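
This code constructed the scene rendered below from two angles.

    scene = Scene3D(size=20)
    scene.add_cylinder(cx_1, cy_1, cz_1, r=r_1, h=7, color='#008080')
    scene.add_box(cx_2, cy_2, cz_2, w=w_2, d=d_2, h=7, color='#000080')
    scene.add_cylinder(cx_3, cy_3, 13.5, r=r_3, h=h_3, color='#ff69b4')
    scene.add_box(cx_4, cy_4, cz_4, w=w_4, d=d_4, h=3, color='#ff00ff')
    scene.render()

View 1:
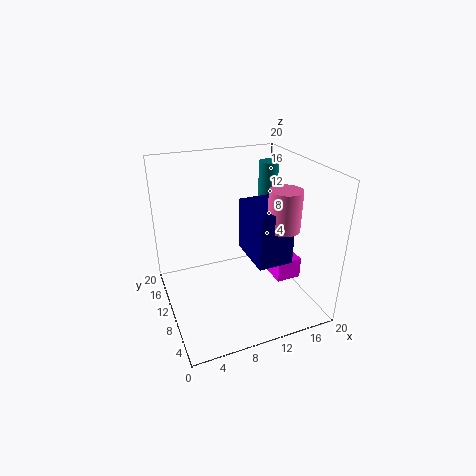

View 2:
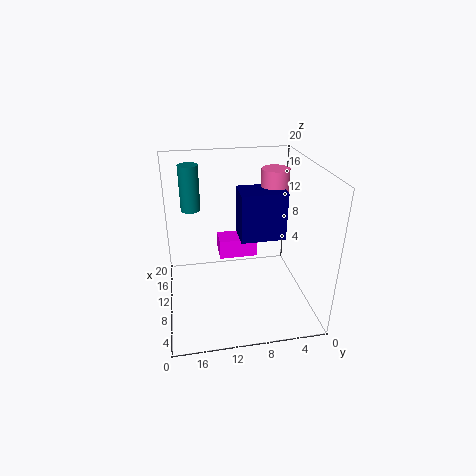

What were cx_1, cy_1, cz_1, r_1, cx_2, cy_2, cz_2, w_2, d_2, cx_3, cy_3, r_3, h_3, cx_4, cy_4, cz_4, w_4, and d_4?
cx_1 = 17.5, cy_1 = 16, cz_1 = 11.5, r_1 = 1.5, cx_2 = 10, cy_2 = 3, cz_2 = 9, w_2 = 4.5, d_2 = 6.5, cx_3 = 13.5, cy_3 = 4, r_3 = 2, h_3 = 5, cx_4 = 14.5, cy_4 = 6, cz_4 = 4, w_4 = 3.5, d_4 = 6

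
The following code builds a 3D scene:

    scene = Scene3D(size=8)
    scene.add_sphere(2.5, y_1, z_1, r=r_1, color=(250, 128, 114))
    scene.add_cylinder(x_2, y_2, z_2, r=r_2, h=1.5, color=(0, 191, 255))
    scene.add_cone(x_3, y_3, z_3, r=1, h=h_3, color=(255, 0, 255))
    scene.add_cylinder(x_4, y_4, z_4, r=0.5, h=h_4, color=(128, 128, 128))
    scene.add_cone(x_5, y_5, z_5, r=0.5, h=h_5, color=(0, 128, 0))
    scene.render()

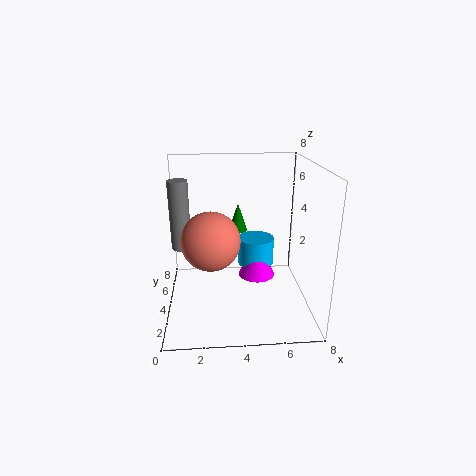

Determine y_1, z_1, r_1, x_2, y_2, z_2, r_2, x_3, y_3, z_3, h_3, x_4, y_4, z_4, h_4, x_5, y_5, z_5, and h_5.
y_1 = 2.5; z_1 = 4.5; r_1 = 1.5; x_2 = 5; y_2 = 4; z_2 = 2.5; r_2 = 1; x_3 = 5; y_3 = 3.5; z_3 = 2; h_3 = 2; x_4 = 1; y_4 = 3; z_4 = 4; h_4 = 3.5; x_5 = 4; y_5 = 4; z_5 = 4.5; h_5 = 1.5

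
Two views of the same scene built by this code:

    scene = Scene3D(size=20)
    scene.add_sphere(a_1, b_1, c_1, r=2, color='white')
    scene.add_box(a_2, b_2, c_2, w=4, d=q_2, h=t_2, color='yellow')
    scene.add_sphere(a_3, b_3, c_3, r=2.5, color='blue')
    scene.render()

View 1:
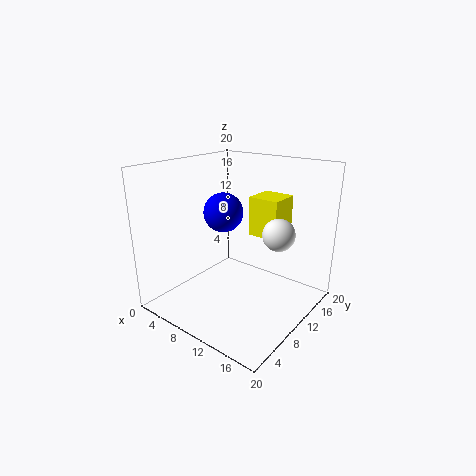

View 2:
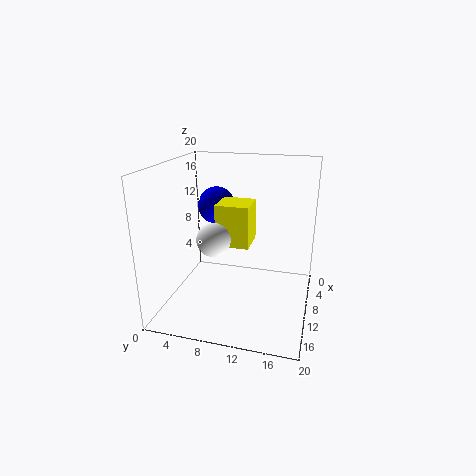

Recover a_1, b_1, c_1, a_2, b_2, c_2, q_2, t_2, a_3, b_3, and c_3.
a_1 = 17; b_1 = 9; c_1 = 12.5; a_2 = 12.5; b_2 = 9; c_2 = 11.5; q_2 = 4; t_2 = 5; a_3 = 10; b_3 = 7; c_3 = 14.5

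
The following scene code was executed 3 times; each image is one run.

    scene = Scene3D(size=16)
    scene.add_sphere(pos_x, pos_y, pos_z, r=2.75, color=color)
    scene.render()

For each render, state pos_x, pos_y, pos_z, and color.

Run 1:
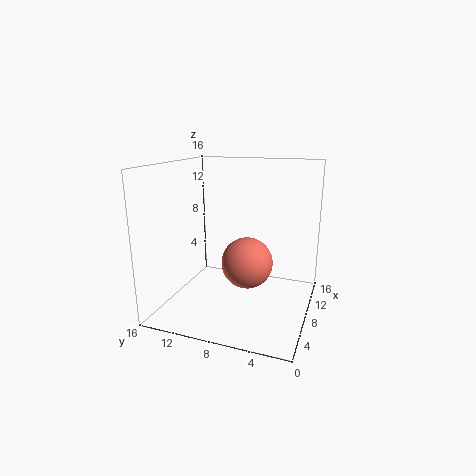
pos_x = 6.75, pos_y = 6.5, pos_z = 5.75, color = 'salmon'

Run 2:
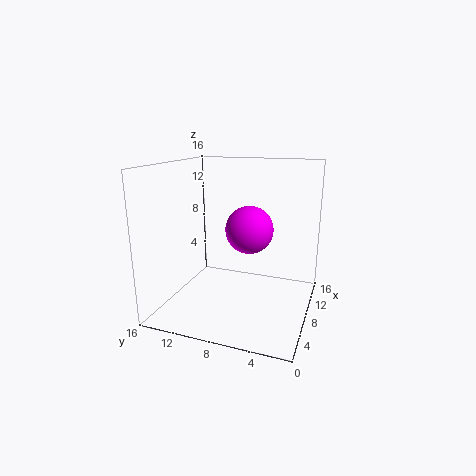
pos_x = 9.75, pos_y = 7.25, pos_z = 8.5, color = 'magenta'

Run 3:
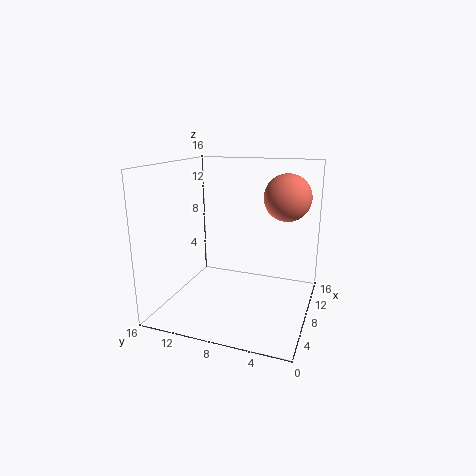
pos_x = 12.25, pos_y = 3.5, pos_z = 12, color = 'salmon'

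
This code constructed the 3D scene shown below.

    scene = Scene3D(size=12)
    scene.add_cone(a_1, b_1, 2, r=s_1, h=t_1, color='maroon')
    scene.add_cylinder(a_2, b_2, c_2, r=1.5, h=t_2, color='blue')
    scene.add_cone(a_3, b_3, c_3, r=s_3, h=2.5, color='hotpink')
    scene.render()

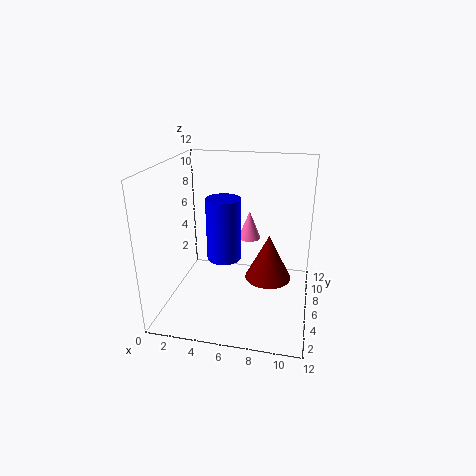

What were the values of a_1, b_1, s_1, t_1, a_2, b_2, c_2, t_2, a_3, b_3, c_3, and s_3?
a_1 = 8.5, b_1 = 7, s_1 = 2, t_1 = 4, a_2 = 4.5, b_2 = 7, c_2 = 3.5, t_2 = 5.5, a_3 = 6.5, b_3 = 8.5, c_3 = 5, s_3 = 1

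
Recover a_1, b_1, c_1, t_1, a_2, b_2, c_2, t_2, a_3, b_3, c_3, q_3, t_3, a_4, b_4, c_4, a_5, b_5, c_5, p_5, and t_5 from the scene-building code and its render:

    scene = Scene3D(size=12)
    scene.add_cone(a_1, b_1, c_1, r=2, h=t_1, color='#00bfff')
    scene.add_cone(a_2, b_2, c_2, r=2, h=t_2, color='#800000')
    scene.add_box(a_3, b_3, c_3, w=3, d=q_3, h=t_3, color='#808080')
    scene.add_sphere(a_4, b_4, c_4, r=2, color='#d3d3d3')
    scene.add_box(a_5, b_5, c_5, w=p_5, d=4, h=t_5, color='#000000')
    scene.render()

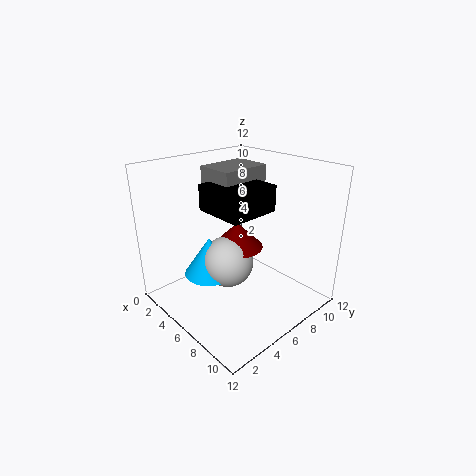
a_1 = 6, b_1 = 3, c_1 = 4, t_1 = 3, a_2 = 7, b_2 = 5, c_2 = 6, t_2 = 2, a_3 = 4, b_3 = 4, c_3 = 9, q_3 = 4, t_3 = 3, a_4 = 7, b_4 = 4, c_4 = 5, a_5 = 5, b_5 = 3, c_5 = 9, p_5 = 4, t_5 = 2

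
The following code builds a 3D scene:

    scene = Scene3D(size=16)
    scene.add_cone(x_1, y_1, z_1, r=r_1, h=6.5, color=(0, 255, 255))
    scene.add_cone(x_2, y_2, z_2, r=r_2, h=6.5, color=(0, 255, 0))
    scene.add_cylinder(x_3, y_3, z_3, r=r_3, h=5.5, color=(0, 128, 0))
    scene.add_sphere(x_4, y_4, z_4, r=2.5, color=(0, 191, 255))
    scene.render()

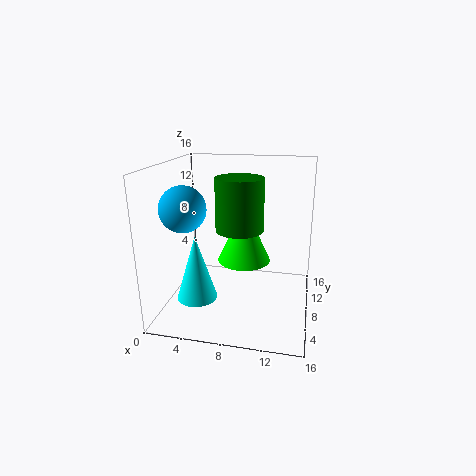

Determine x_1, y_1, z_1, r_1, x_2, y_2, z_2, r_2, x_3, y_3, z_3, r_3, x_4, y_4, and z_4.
x_1 = 5
y_1 = 2.5
z_1 = 3.5
r_1 = 2
x_2 = 8.5
y_2 = 9
z_2 = 5
r_2 = 3
x_3 = 8.5
y_3 = 6.5
z_3 = 9.5
r_3 = 2.5
x_4 = 2.5
y_4 = 6
z_4 = 11.5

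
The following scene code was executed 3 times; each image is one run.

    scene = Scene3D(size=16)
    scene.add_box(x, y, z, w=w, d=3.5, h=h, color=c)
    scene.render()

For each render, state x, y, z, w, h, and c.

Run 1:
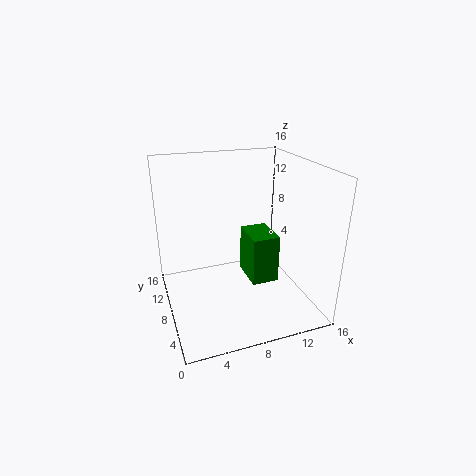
x = 7, y = 1, z = 6.5, w = 2.5, h = 4.5, c = 'green'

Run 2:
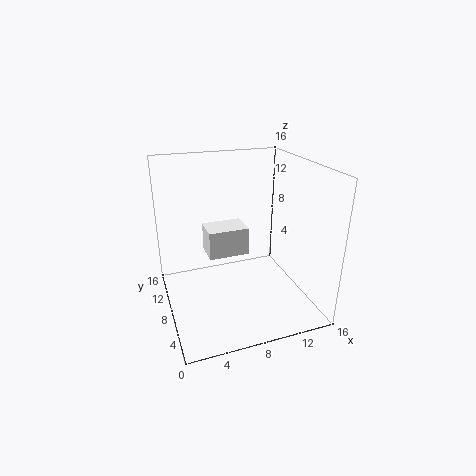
x = 5.5, y = 11, z = 4, w = 5, h = 3.5, c = 'white'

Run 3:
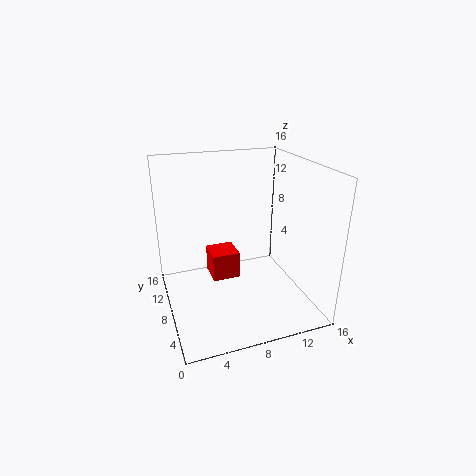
x = 6, y = 11.5, z = 0.5, w = 3.5, h = 3.5, c = 'red'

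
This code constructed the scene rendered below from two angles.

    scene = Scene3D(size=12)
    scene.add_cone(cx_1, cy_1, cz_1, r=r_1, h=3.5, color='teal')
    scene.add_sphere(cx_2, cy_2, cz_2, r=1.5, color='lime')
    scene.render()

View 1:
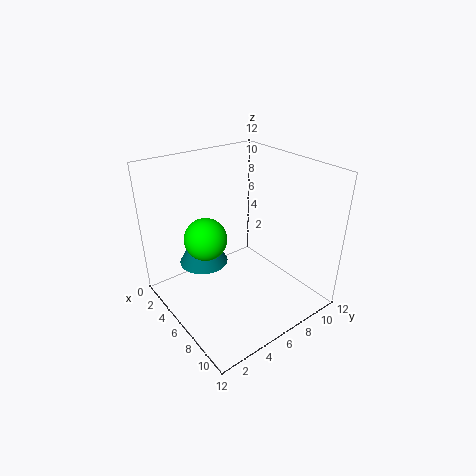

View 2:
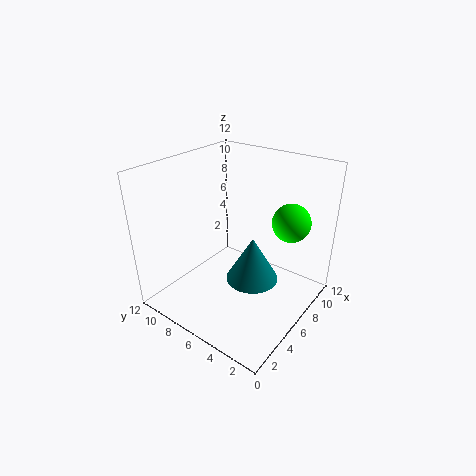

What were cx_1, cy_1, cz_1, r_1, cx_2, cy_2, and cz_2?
cx_1 = 4.5
cy_1 = 3.5
cz_1 = 4
r_1 = 2
cx_2 = 7.5
cy_2 = 2
cz_2 = 8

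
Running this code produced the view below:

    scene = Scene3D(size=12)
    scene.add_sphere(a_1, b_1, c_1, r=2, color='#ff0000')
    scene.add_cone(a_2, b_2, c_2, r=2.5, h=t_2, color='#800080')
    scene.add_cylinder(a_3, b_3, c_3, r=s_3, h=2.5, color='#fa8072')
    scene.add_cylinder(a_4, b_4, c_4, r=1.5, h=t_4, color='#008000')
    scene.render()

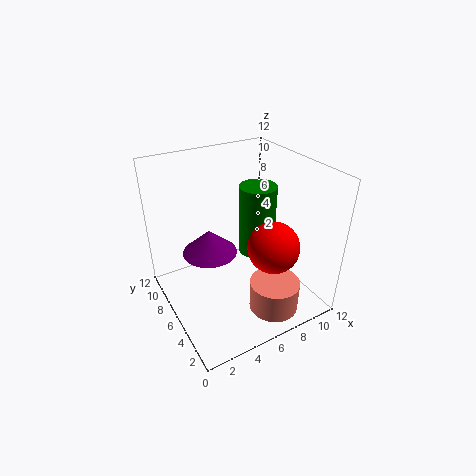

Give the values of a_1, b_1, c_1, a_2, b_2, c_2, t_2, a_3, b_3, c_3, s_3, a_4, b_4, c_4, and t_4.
a_1 = 7.25; b_1 = 2.75; c_1 = 6.5; a_2 = 4.75; b_2 = 9; c_2 = 3.25; t_2 = 2.25; a_3 = 7.25; b_3 = 2.25; c_3 = 1; s_3 = 2; a_4 = 7.5; b_4 = 5.5; c_4 = 4.75; t_4 = 5.75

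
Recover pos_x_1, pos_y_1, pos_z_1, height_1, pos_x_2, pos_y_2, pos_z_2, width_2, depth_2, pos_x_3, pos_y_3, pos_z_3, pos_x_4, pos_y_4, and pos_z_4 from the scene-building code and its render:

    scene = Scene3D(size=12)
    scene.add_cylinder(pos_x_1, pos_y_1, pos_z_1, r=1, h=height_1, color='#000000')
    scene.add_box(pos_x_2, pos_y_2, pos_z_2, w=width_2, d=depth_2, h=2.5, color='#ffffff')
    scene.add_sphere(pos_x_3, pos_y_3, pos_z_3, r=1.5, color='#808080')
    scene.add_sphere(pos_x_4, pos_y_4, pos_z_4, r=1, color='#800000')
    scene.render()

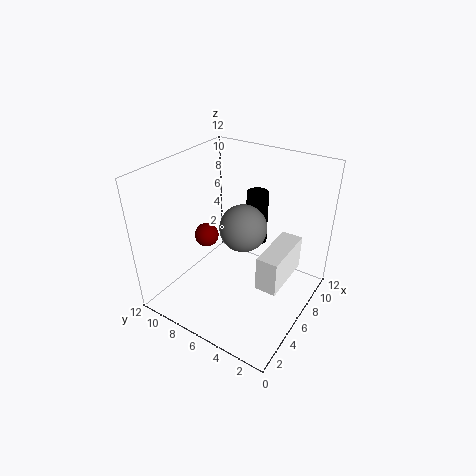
pos_x_1 = 10
pos_y_1 = 6.5
pos_z_1 = 3.5
height_1 = 5
pos_x_2 = 2
pos_y_2 = 0.5
pos_z_2 = 5.5
width_2 = 4
depth_2 = 1.5
pos_x_3 = 2
pos_y_3 = 3
pos_z_3 = 10
pos_x_4 = 5
pos_y_4 = 8.5
pos_z_4 = 6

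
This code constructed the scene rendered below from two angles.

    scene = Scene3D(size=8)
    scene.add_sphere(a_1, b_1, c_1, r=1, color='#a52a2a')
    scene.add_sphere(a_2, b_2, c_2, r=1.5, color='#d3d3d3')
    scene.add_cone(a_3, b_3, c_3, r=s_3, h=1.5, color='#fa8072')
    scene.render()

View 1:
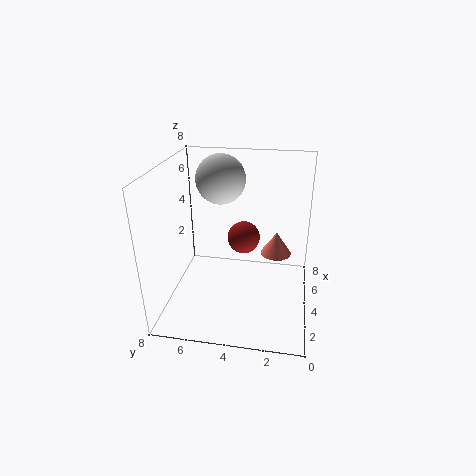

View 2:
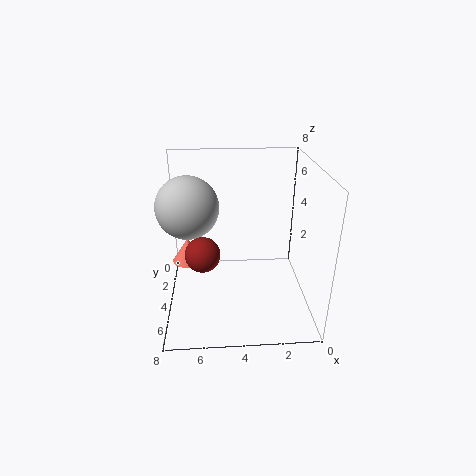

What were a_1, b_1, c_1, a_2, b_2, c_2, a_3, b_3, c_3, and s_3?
a_1 = 6
b_1 = 4
c_1 = 3
a_2 = 6.5
b_2 = 5.5
c_2 = 6.5
a_3 = 7
b_3 = 2
c_3 = 1.5
s_3 = 1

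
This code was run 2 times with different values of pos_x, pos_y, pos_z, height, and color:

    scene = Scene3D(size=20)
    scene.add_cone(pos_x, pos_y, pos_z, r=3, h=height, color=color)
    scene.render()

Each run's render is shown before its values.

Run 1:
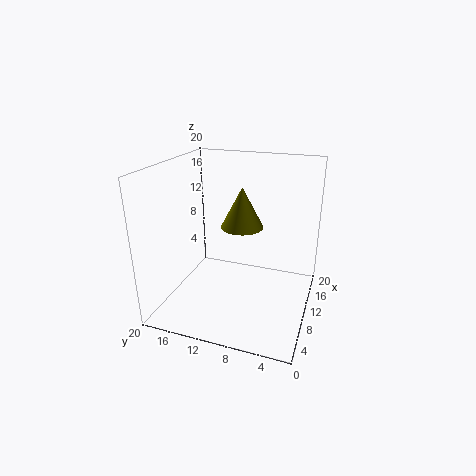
pos_x = 11.75
pos_y = 10
pos_z = 11
height = 5.75
color = 'olive'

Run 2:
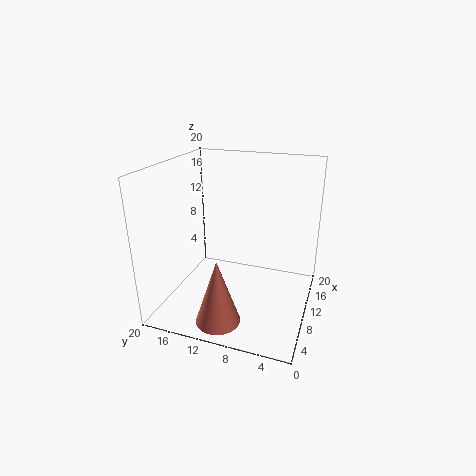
pos_x = 4
pos_y = 10.75
pos_z = 0.25
height = 9
color = 'salmon'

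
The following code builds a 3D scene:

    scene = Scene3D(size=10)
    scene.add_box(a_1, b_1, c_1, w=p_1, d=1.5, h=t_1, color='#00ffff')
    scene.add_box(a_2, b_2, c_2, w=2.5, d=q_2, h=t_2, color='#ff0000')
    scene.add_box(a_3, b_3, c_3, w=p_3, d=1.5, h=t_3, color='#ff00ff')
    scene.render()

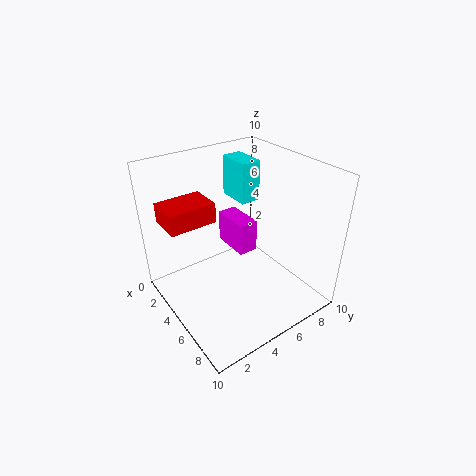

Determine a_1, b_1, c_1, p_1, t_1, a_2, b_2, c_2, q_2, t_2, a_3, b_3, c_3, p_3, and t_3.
a_1 = 1; b_1 = 6.5; c_1 = 6.5; p_1 = 2.5; t_1 = 3; a_2 = 0.5; b_2 = 1; c_2 = 5.5; q_2 = 3.5; t_2 = 1.5; a_3 = 1; b_3 = 6; c_3 = 2.5; p_3 = 3; t_3 = 2.5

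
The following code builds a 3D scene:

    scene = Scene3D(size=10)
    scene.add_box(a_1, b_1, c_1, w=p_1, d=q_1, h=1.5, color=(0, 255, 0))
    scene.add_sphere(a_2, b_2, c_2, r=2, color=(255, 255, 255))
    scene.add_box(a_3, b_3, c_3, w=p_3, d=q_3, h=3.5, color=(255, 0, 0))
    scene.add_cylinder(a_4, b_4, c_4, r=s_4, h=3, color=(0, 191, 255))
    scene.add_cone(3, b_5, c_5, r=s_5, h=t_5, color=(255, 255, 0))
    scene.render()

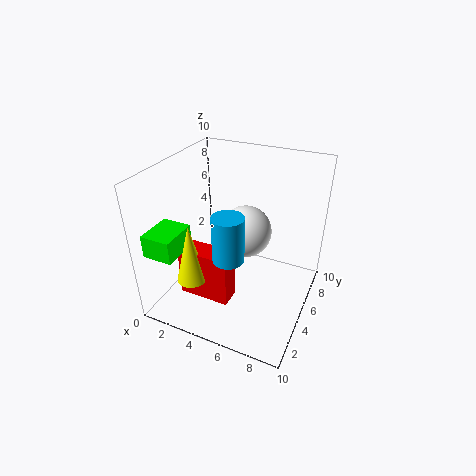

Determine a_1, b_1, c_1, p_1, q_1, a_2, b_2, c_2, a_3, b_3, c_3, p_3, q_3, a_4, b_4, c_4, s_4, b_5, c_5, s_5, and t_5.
a_1 = 0.5
b_1 = 0.5
c_1 = 5
p_1 = 2
q_1 = 2.5
a_2 = 4.5
b_2 = 7.5
c_2 = 4
a_3 = 2
b_3 = 2
c_3 = 1.5
p_3 = 3.5
q_3 = 1.5
a_4 = 5.5
b_4 = 2.5
c_4 = 5
s_4 = 1
b_5 = 2
c_5 = 3
s_5 = 1
t_5 = 4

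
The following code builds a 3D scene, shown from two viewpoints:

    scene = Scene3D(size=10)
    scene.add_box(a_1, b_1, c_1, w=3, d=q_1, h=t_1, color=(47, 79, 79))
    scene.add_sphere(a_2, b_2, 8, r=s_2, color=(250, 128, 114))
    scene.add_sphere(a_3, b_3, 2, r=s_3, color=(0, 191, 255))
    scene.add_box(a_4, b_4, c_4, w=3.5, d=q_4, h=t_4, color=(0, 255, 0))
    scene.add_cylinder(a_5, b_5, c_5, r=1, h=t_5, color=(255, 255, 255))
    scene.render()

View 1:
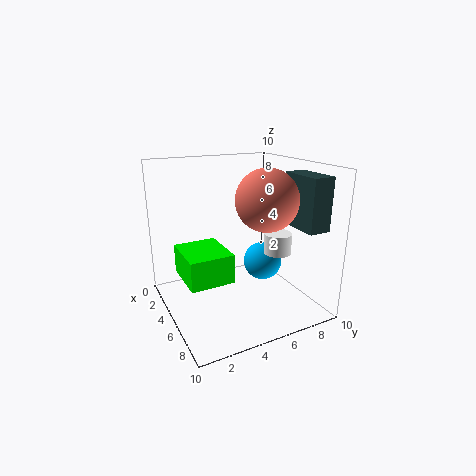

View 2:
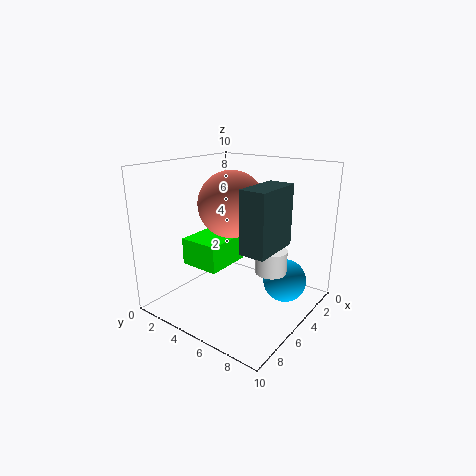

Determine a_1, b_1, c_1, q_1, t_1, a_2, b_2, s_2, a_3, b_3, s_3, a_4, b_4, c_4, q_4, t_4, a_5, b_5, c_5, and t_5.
a_1 = 6
b_1 = 8
c_1 = 6
q_1 = 1.5
t_1 = 3.5
a_2 = 7
b_2 = 6
s_2 = 2
a_3 = 3.5
b_3 = 8
s_3 = 1.5
a_4 = 3
b_4 = 1
c_4 = 2.5
q_4 = 3
t_4 = 2
a_5 = 5.5
b_5 = 8
c_5 = 3.5
t_5 = 1.5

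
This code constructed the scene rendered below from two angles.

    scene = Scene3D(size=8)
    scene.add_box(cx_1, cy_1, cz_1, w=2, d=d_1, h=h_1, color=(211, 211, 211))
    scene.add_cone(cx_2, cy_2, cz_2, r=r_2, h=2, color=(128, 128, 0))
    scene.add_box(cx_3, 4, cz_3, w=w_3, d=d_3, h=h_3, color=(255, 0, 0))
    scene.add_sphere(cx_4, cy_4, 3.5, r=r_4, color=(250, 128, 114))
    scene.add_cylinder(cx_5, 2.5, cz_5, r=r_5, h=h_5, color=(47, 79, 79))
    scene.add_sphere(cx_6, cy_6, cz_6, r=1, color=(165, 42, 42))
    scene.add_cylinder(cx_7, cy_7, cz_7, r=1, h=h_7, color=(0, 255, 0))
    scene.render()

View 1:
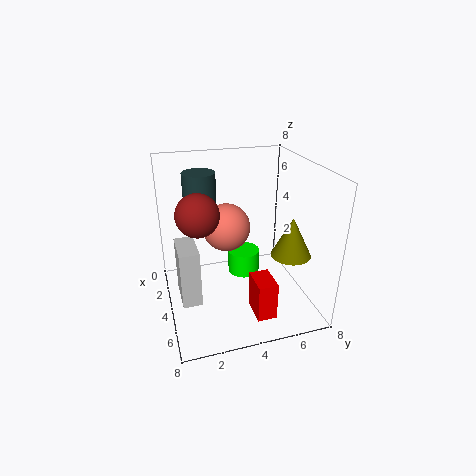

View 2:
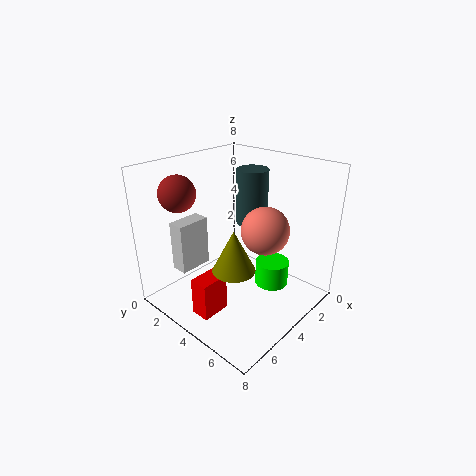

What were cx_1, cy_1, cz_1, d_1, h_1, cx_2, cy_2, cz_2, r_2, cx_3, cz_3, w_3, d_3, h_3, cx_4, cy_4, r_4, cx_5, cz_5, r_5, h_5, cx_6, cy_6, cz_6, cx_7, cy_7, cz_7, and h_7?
cx_1 = 4, cy_1 = 0.5, cz_1 = 1.5, d_1 = 1, h_1 = 3, cx_2 = 6.5, cy_2 = 6, cz_2 = 4, r_2 = 1, cx_3 = 6, cz_3 = 1, w_3 = 1.5, d_3 = 1, h_3 = 2, cx_4 = 1.5, cy_4 = 4, r_4 = 1.5, cx_5 = 1, cz_5 = 3.5, r_5 = 1, h_5 = 3.5, cx_6 = 6, cy_6 = 1.5, cz_6 = 6.5, cx_7 = 2, cy_7 = 5, cz_7 = 0.5, h_7 = 1.5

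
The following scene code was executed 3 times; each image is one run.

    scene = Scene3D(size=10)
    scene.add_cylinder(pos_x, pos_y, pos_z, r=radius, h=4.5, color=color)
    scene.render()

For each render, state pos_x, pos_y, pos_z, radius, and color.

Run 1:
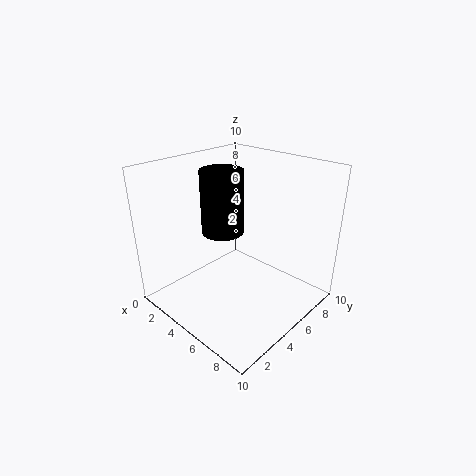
pos_x = 3.5; pos_y = 5; pos_z = 5; radius = 1.5; color = 'black'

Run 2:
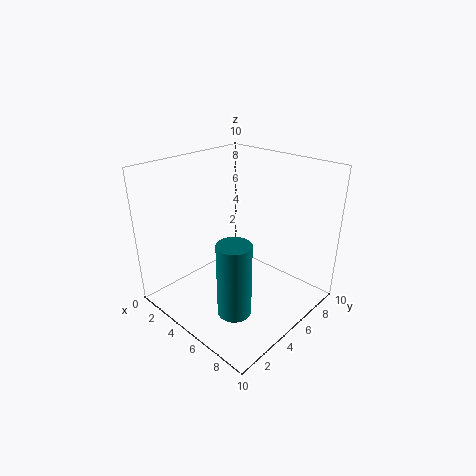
pos_x = 8; pos_y = 1.5; pos_z = 2.5; radius = 1; color = 'teal'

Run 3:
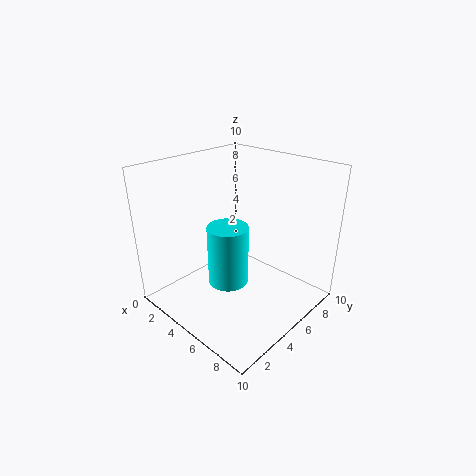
pos_x = 4; pos_y = 5; pos_z = 1; radius = 1.5; color = 'cyan'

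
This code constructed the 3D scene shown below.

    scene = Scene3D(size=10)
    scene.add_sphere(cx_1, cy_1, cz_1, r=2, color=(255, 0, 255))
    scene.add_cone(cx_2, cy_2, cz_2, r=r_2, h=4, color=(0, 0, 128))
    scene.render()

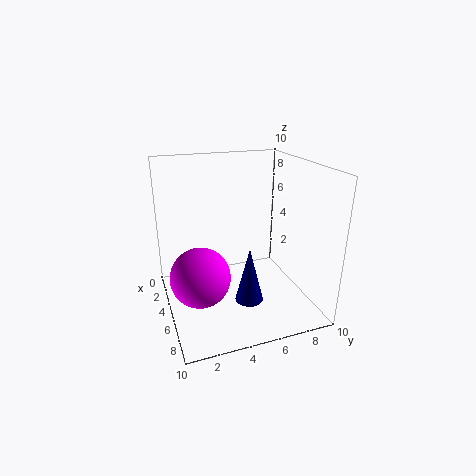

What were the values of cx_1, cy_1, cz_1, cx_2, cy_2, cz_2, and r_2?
cx_1 = 6, cy_1 = 2, cz_1 = 3, cx_2 = 6, cy_2 = 5.5, cz_2 = 0.5, r_2 = 1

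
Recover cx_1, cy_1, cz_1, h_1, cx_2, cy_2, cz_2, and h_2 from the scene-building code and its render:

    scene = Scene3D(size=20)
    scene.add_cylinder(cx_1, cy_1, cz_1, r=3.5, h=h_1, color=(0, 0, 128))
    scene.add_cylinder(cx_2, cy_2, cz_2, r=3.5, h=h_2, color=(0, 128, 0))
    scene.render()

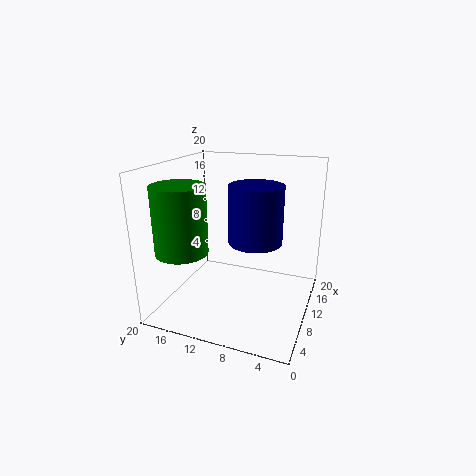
cx_1 = 8.5, cy_1 = 7, cz_1 = 10.5, h_1 = 7.5, cx_2 = 5, cy_2 = 16, cz_2 = 9, h_2 = 9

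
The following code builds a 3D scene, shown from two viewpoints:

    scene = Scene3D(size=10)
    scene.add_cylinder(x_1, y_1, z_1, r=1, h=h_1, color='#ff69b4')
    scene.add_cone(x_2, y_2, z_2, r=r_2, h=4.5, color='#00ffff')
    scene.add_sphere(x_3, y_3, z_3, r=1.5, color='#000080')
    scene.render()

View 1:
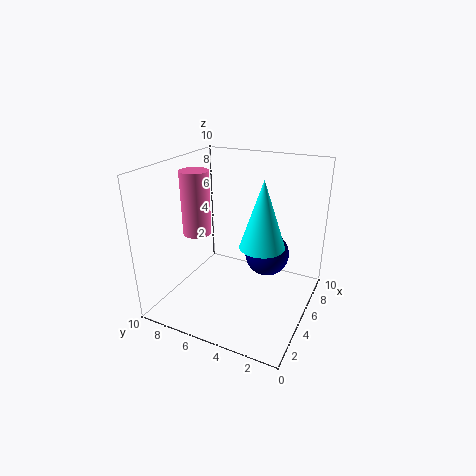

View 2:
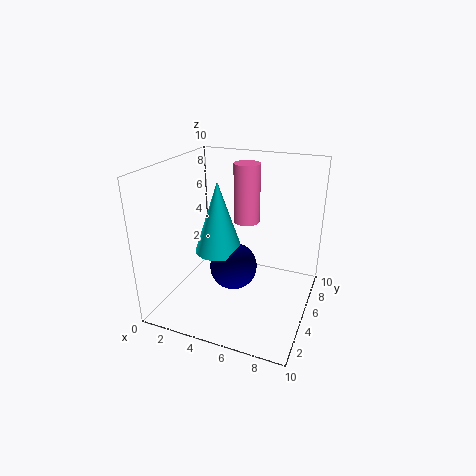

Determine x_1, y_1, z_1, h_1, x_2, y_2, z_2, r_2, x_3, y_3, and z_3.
x_1 = 4.5; y_1 = 8; z_1 = 5; h_1 = 4.5; x_2 = 4.5; y_2 = 3; z_2 = 5; r_2 = 1.5; x_3 = 5.5; y_3 = 3; z_3 = 4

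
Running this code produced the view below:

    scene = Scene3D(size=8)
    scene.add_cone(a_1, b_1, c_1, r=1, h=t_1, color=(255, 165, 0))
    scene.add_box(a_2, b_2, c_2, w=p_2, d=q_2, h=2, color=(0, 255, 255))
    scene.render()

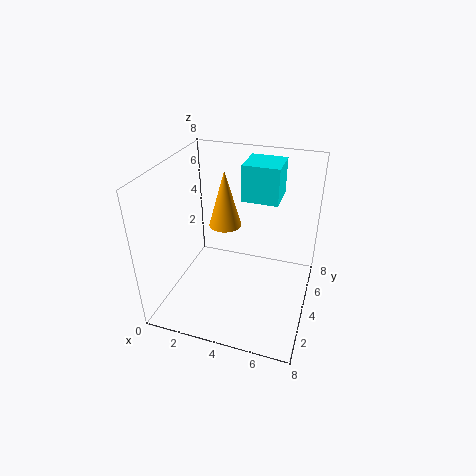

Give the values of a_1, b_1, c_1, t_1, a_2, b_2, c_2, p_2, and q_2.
a_1 = 2.5, b_1 = 6, c_1 = 3.5, t_1 = 3.5, a_2 = 4, b_2 = 4.5, c_2 = 6, p_2 = 2, q_2 = 2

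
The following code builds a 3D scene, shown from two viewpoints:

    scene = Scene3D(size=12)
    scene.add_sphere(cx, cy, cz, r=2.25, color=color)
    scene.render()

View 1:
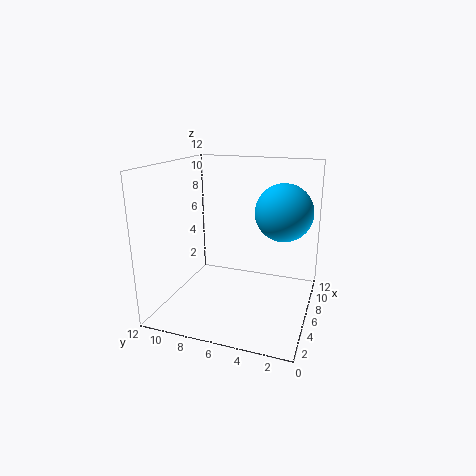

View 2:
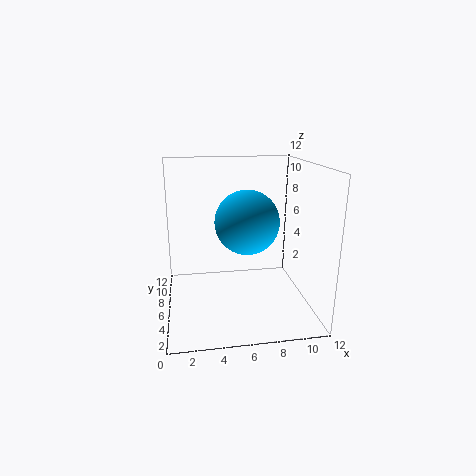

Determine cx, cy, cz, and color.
cx = 6, cy = 2.25, cz = 8.5, color = 'deepskyblue'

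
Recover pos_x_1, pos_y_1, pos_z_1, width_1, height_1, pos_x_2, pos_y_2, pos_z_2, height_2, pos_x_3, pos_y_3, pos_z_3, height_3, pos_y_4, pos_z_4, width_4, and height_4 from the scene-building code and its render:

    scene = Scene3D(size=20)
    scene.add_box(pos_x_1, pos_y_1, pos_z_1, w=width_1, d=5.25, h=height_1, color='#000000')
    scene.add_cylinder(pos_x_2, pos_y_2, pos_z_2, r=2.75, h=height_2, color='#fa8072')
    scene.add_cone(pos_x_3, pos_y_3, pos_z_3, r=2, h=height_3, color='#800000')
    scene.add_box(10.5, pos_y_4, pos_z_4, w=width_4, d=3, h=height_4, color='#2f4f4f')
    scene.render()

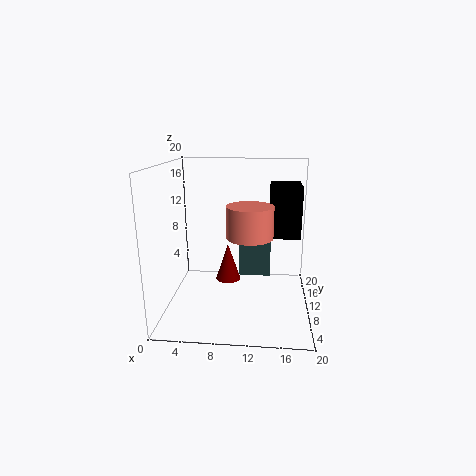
pos_x_1 = 14.25; pos_y_1 = 9.25; pos_z_1 = 10.25; width_1 = 4.25; height_1 = 7; pos_x_2 = 12; pos_y_2 = 3.75; pos_z_2 = 12.25; height_2 = 3.75; pos_x_3 = 7.75; pos_y_3 = 16.25; pos_z_3 = 0.75; height_3 = 6; pos_y_4 = 6.25; pos_z_4 = 6.25; width_4 = 4; height_4 = 7.75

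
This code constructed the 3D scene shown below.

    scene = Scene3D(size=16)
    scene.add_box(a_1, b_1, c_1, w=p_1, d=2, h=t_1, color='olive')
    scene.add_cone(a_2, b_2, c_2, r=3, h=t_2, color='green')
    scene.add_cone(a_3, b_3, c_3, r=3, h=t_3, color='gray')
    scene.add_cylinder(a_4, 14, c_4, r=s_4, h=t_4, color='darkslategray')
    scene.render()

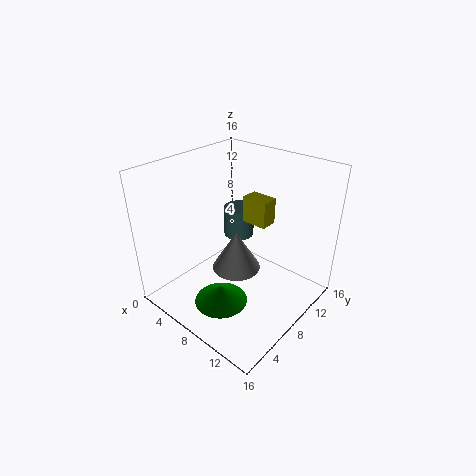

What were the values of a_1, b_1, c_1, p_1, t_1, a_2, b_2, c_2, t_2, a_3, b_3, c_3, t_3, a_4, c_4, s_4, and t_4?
a_1 = 7
b_1 = 10
c_1 = 9
p_1 = 3
t_1 = 3
a_2 = 8
b_2 = 5
c_2 = 1
t_2 = 2
a_3 = 6
b_3 = 10
c_3 = 2
t_3 = 5
a_4 = 3
c_4 = 4
s_4 = 2
t_4 = 4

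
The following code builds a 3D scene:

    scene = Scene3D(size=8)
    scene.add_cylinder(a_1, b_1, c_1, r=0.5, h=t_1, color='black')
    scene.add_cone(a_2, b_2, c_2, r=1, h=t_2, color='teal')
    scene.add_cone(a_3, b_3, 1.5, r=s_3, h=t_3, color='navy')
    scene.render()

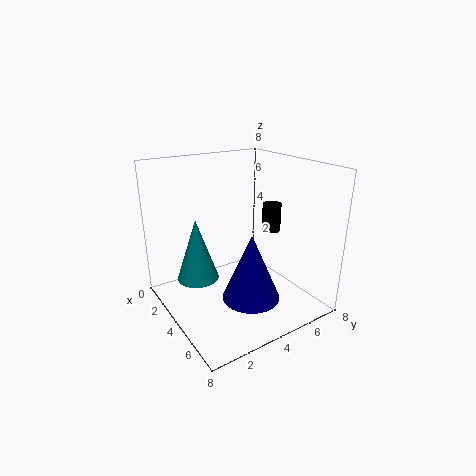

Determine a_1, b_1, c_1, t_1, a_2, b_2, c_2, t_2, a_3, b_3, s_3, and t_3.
a_1 = 5, b_1 = 5.5, c_1 = 4.5, t_1 = 1.5, a_2 = 5, b_2 = 1, c_2 = 3, t_2 = 3, a_3 = 6, b_3 = 3.5, s_3 = 1.5, t_3 = 3.5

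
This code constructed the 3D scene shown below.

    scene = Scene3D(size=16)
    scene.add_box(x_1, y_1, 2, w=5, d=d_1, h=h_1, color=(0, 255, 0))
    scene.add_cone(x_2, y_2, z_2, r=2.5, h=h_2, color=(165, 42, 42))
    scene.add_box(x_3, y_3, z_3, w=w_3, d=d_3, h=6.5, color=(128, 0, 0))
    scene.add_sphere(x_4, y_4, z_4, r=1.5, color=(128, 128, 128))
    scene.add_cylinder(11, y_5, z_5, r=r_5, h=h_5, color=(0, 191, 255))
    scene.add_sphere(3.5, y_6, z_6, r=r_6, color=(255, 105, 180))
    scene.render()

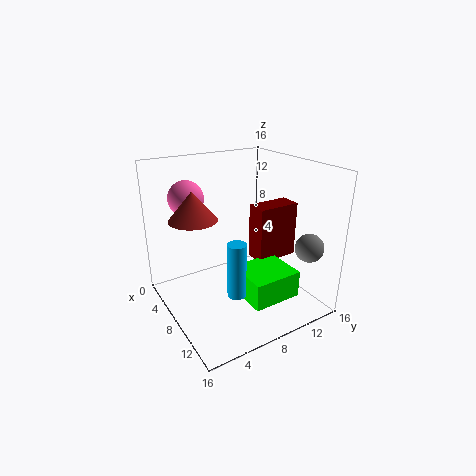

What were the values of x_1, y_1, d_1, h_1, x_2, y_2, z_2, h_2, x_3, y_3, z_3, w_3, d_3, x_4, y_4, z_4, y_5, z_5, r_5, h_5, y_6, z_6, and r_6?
x_1 = 8.5
y_1 = 7
d_1 = 5.5
h_1 = 3
x_2 = 7.5
y_2 = 3
z_2 = 11
h_2 = 3
x_3 = 6.5
y_3 = 10.5
z_3 = 4.5
w_3 = 2.5
d_3 = 5
x_4 = 14
y_4 = 13
z_4 = 8
y_5 = 6
z_5 = 3
r_5 = 1
h_5 = 6
y_6 = 4
z_6 = 12
r_6 = 2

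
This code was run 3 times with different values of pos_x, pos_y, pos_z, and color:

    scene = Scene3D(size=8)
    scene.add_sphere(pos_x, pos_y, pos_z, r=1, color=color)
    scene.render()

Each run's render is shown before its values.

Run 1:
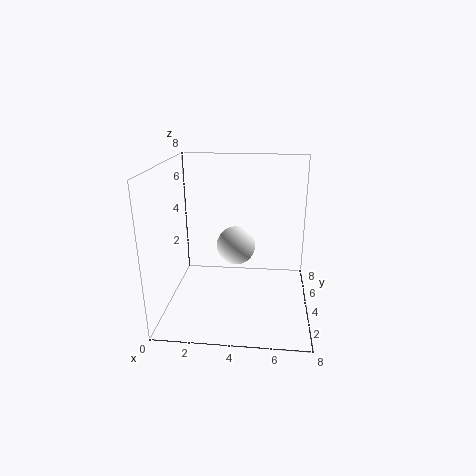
pos_x = 4; pos_y = 3; pos_z = 4; color = 'white'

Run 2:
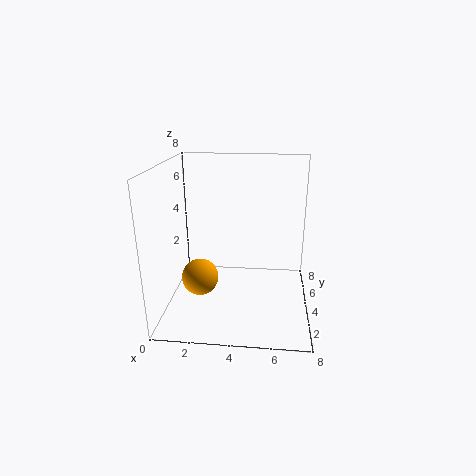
pos_x = 2; pos_y = 3; pos_z = 2; color = 'orange'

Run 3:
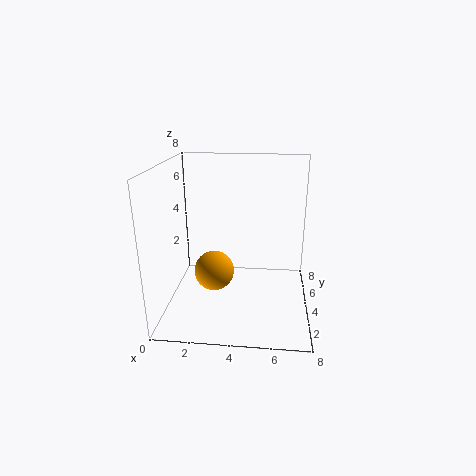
pos_x = 3; pos_y = 2; pos_z = 3; color = 'orange'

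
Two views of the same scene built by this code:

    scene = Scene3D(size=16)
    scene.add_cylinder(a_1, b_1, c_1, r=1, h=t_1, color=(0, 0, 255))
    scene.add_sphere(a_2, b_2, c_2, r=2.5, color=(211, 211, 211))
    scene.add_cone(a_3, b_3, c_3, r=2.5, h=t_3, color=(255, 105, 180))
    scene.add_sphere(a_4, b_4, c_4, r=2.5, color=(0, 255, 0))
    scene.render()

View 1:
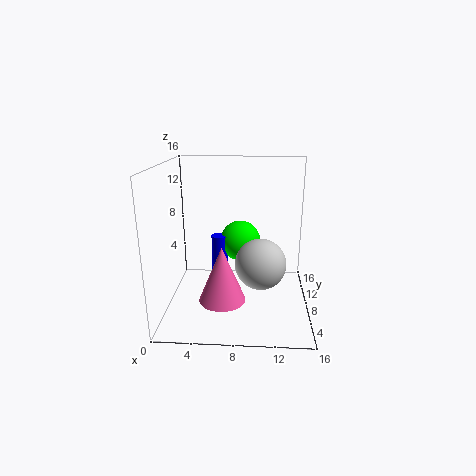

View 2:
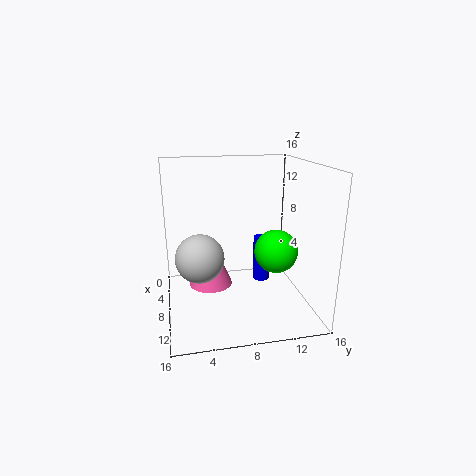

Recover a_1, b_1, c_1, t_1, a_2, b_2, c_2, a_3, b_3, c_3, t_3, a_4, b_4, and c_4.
a_1 = 5.5, b_1 = 11.5, c_1 = 1.5, t_1 = 5.5, a_2 = 10.5, b_2 = 3.5, c_2 = 7, a_3 = 6.5, b_3 = 5, c_3 = 2, t_3 = 6, a_4 = 8, b_4 = 12.5, c_4 = 6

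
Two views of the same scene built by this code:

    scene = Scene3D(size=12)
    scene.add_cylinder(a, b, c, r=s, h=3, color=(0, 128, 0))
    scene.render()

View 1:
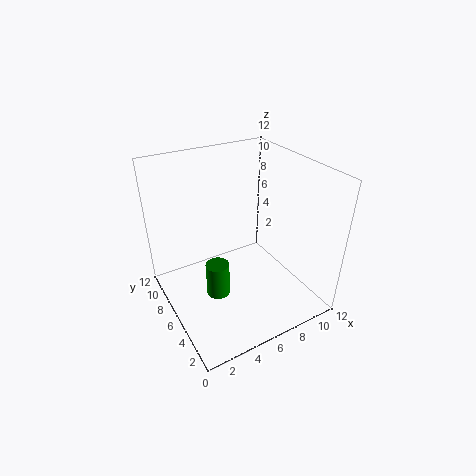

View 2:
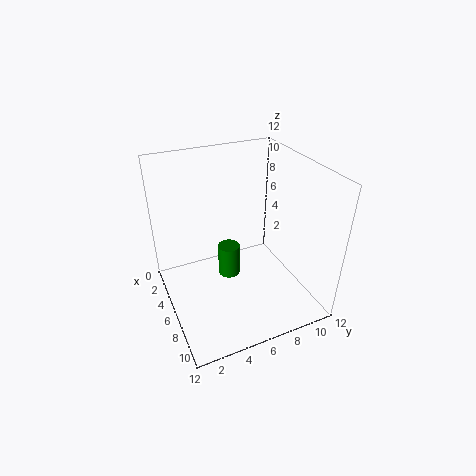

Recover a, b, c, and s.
a = 4, b = 6, c = 1, s = 1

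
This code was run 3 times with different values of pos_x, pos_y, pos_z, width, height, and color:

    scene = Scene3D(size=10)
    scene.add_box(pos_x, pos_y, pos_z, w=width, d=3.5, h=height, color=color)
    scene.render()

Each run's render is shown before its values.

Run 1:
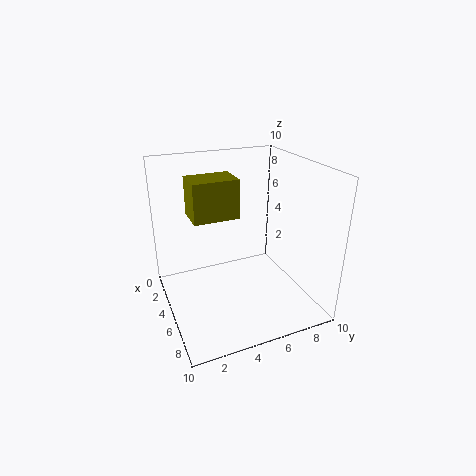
pos_x = 0.5
pos_y = 2.5
pos_z = 5.5
width = 2.5
height = 3
color = 'olive'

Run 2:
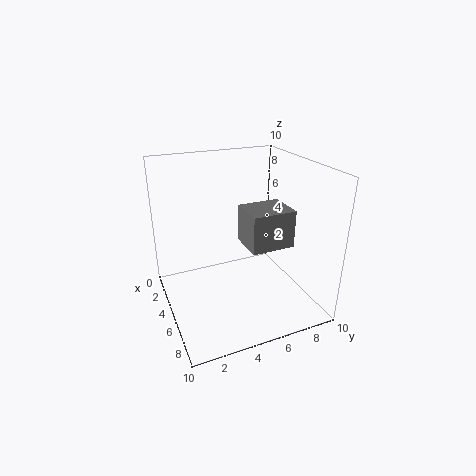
pos_x = 1.5
pos_y = 6.5
pos_z = 3
width = 3
height = 3
color = 'gray'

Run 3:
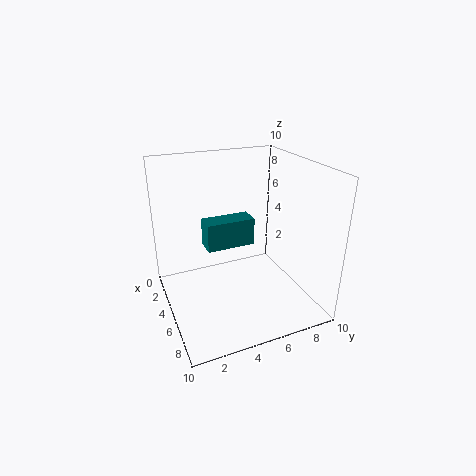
pos_x = 3
pos_y = 3
pos_z = 4
width = 1.5
height = 2
color = 'teal'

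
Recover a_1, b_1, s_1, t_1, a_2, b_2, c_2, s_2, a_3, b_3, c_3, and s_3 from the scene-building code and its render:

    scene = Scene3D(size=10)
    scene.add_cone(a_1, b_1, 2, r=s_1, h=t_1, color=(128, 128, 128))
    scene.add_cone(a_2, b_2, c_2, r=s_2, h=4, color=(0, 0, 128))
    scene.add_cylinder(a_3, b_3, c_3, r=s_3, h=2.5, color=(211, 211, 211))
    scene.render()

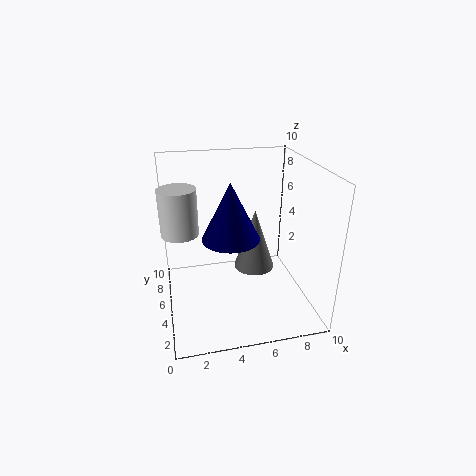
a_1 = 6.5, b_1 = 6, s_1 = 1.5, t_1 = 4.5, a_2 = 4.5, b_2 = 5, c_2 = 5, s_2 = 2, a_3 = 1, b_3 = 1.5, c_3 = 7.5, s_3 = 1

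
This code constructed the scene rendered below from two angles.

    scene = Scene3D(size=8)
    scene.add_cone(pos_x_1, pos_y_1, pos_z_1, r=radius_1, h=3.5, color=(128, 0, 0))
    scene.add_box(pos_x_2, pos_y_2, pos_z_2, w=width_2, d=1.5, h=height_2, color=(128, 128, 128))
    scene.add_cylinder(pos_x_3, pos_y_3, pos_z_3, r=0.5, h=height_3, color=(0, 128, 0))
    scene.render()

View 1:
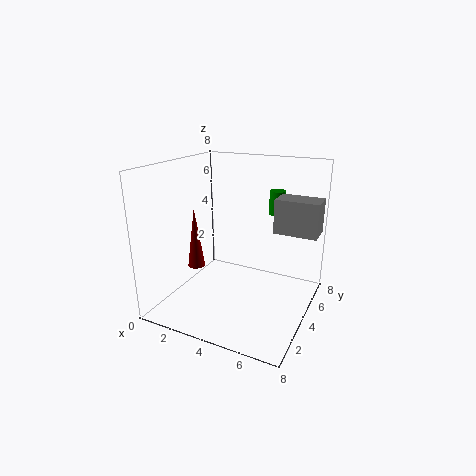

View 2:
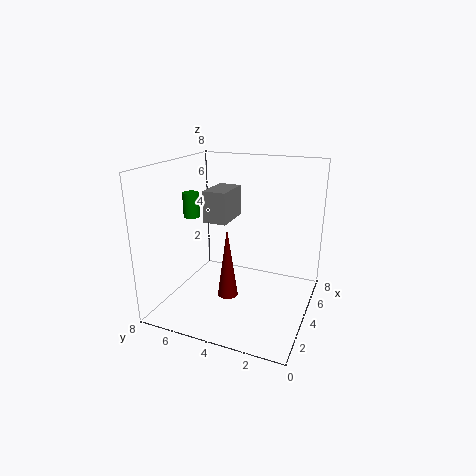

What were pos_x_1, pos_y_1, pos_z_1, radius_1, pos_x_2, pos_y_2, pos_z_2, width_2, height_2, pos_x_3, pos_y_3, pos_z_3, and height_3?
pos_x_1 = 1.5; pos_y_1 = 3.5; pos_z_1 = 2; radius_1 = 0.5; pos_x_2 = 5.5; pos_y_2 = 5.5; pos_z_2 = 4; width_2 = 2.5; height_2 = 2; pos_x_3 = 5; pos_y_3 = 7.5; pos_z_3 = 4.5; height_3 = 1.5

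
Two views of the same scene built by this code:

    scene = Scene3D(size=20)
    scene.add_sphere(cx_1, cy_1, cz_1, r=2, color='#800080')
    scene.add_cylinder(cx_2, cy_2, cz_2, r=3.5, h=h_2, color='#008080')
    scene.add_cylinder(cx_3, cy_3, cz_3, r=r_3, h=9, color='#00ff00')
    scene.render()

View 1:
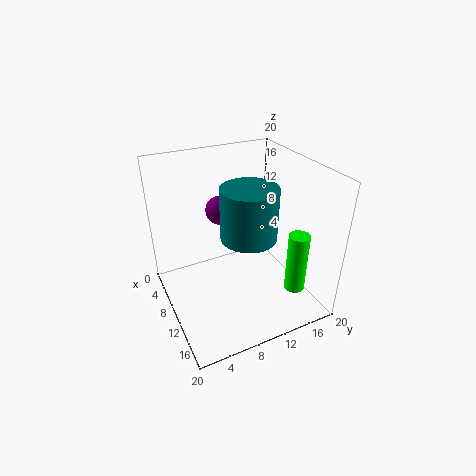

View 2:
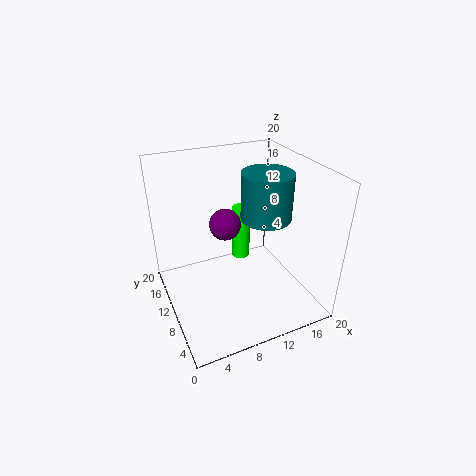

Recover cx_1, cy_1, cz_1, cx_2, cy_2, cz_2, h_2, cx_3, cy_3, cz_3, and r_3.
cx_1 = 7.5, cy_1 = 8.5, cz_1 = 13.5, cx_2 = 14, cy_2 = 9.5, cz_2 = 12.5, h_2 = 6.5, cx_3 = 14, cy_3 = 17.5, cz_3 = 1.5, r_3 = 1.5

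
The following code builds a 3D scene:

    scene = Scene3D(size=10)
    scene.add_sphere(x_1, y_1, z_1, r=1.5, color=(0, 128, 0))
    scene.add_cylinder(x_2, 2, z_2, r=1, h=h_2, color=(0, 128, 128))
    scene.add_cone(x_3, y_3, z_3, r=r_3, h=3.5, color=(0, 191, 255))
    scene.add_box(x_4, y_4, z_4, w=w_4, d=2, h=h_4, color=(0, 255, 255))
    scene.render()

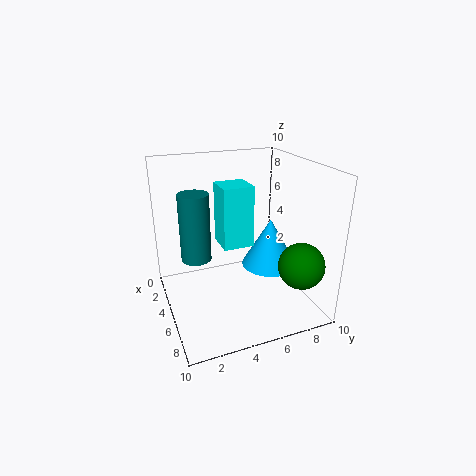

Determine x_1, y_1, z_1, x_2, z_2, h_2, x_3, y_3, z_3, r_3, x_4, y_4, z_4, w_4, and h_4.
x_1 = 8.5, y_1 = 8, z_1 = 4, x_2 = 5, z_2 = 4, h_2 = 4.5, x_3 = 5, y_3 = 7.5, z_3 = 2.5, r_3 = 2, x_4 = 4.5, y_4 = 3.5, z_4 = 5, w_4 = 2, h_4 = 4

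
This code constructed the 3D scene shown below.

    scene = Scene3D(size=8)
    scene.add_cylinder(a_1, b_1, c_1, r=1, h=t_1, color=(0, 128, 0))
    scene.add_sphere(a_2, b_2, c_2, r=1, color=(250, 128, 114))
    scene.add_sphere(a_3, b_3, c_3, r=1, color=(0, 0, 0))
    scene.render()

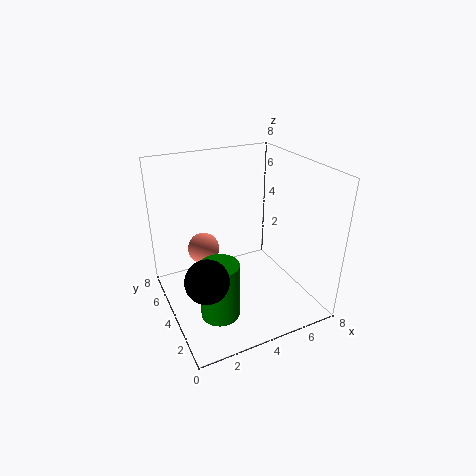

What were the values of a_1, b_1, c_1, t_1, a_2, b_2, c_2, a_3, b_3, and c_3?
a_1 = 2, b_1 = 2, c_1 = 1, t_1 = 3, a_2 = 3, b_2 = 7, c_2 = 2, a_3 = 1, b_3 = 1, c_3 = 4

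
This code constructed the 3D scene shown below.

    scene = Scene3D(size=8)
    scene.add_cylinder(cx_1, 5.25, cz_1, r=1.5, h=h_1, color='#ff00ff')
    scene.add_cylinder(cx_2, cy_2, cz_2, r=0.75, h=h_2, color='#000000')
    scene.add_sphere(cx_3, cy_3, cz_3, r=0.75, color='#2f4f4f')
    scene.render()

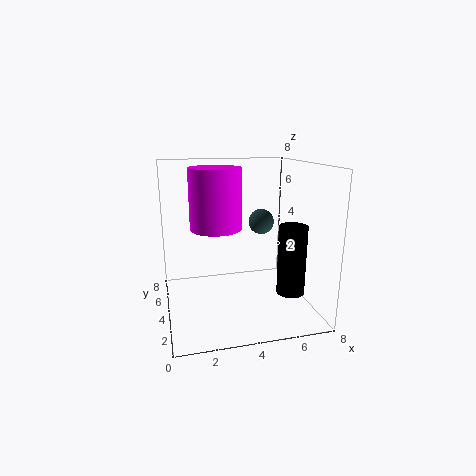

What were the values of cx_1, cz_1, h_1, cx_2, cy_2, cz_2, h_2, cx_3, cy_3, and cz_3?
cx_1 = 3, cz_1 = 4.25, h_1 = 3.5, cx_2 = 6.5, cy_2 = 2.25, cz_2 = 1.25, h_2 = 3.75, cx_3 = 5.75, cy_3 = 5.25, cz_3 = 4.5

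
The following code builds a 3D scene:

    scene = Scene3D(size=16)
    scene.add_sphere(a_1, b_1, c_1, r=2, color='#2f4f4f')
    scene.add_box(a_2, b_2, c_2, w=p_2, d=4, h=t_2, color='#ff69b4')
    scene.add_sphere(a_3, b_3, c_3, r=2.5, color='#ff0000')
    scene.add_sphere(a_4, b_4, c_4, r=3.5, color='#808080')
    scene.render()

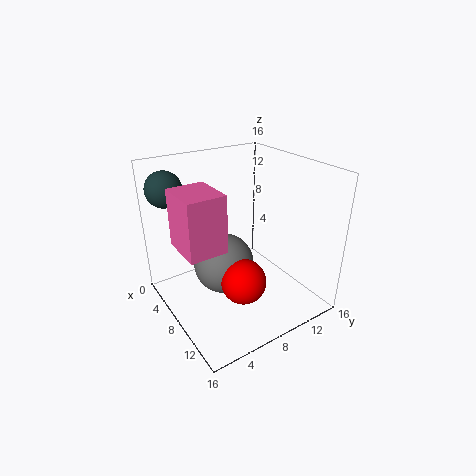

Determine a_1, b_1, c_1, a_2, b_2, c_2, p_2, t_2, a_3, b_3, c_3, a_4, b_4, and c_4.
a_1 = 2.75
b_1 = 2
c_1 = 13.25
a_2 = 6
b_2 = 1
c_2 = 8.5
p_2 = 4.75
t_2 = 6
a_3 = 10.25
b_3 = 7.25
c_3 = 3.75
a_4 = 6.5
b_4 = 7
c_4 = 4.25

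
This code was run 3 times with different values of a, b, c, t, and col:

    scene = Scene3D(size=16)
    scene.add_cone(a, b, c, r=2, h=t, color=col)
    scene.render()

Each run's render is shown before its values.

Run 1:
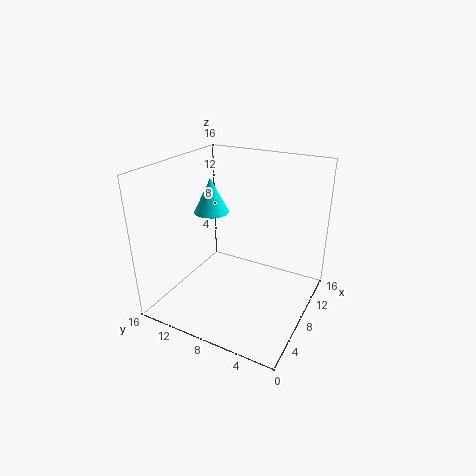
a = 9; b = 12; c = 10; t = 4; col = 'cyan'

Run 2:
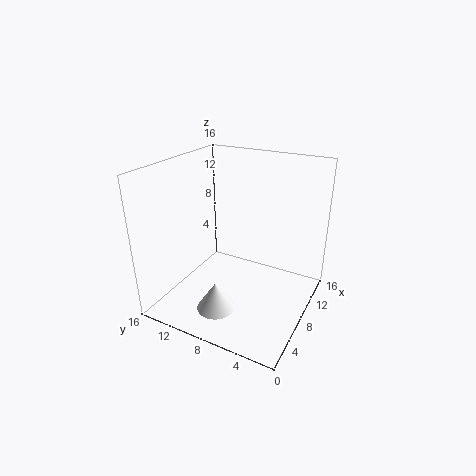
a = 3; b = 8; c = 2; t = 3; col = 'white'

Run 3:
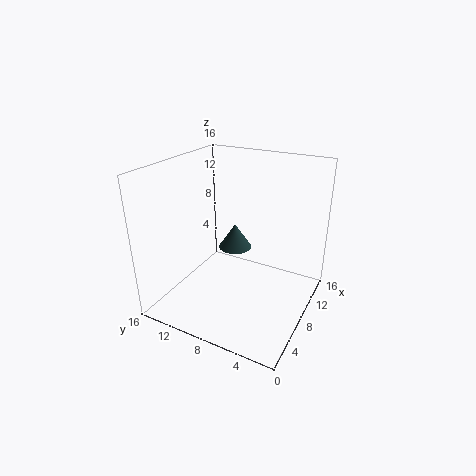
a = 11; b = 10; c = 5; t = 3; col = 'darkslategray'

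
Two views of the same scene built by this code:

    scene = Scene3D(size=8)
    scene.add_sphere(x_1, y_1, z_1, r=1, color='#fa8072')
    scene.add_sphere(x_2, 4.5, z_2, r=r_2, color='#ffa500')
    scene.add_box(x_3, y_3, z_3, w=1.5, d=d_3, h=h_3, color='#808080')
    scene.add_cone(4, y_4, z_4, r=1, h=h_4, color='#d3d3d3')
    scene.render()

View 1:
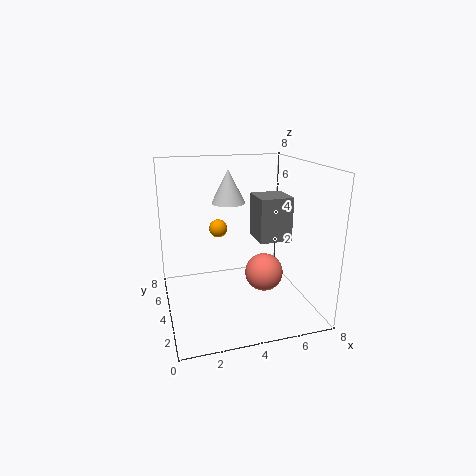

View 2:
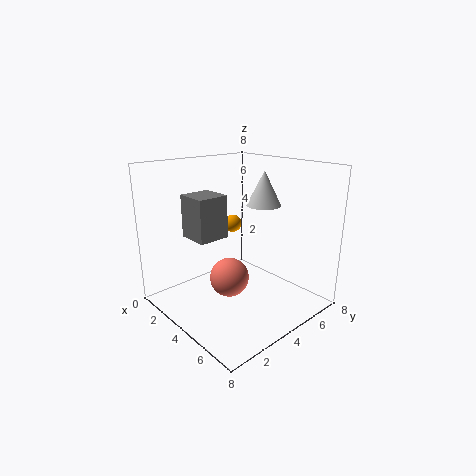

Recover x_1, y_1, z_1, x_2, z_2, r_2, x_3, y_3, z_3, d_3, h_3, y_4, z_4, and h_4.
x_1 = 5; y_1 = 2.5; z_1 = 2.5; x_2 = 3; z_2 = 4.5; r_2 = 0.5; x_3 = 4; y_3 = 0.5; z_3 = 5; d_3 = 1.5; h_3 = 2; y_4 = 6; z_4 = 5.5; h_4 = 2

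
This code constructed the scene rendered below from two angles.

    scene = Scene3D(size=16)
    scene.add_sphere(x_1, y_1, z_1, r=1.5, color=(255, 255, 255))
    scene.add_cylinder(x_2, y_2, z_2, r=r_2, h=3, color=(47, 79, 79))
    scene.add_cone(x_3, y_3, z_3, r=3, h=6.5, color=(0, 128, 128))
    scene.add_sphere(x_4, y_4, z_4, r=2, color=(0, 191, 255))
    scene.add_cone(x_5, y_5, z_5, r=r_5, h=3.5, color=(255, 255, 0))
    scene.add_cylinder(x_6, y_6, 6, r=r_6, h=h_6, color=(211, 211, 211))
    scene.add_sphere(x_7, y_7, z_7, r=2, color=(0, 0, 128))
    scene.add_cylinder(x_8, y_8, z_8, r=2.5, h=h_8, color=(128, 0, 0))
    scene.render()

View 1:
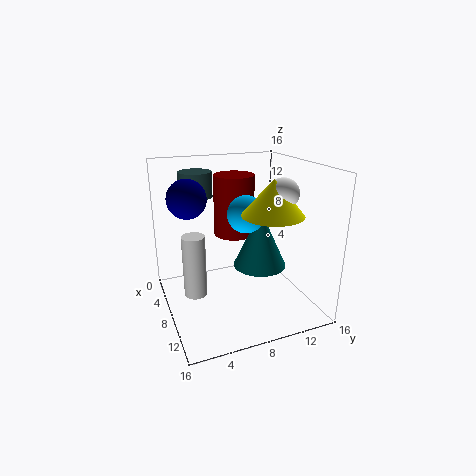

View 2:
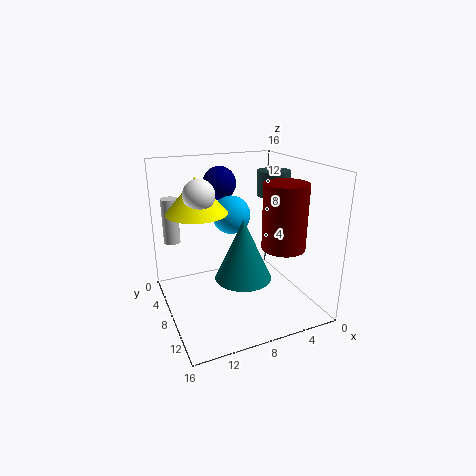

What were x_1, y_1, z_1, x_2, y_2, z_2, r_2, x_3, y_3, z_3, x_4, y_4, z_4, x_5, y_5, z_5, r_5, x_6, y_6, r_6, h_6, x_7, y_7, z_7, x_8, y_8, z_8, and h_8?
x_1 = 13
y_1 = 10.5
z_1 = 14
x_2 = 2
y_2 = 5
z_2 = 11.5
r_2 = 2
x_3 = 8.5
y_3 = 10.5
z_3 = 4.5
x_4 = 9
y_4 = 8.5
z_4 = 11
x_5 = 13
y_5 = 9.5
z_5 = 12
r_5 = 3
x_6 = 14
y_6 = 1.5
r_6 = 1
h_6 = 5.5
x_7 = 8
y_7 = 2.5
z_7 = 13
x_8 = 3
y_8 = 9.5
z_8 = 6.5
h_8 = 7.5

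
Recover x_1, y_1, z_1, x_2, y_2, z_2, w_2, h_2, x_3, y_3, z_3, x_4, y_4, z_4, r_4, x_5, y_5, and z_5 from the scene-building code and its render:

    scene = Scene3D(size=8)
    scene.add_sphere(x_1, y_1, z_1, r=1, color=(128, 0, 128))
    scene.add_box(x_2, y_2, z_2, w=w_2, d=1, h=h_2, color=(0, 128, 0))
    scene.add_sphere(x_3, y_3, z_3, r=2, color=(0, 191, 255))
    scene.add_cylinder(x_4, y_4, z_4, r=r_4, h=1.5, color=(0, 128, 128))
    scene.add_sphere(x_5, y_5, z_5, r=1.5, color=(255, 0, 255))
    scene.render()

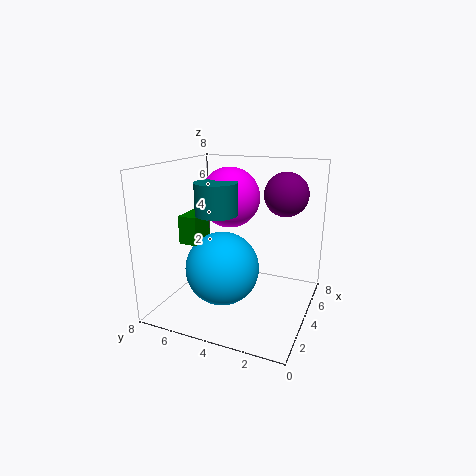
x_1 = 2.5
y_1 = 1
z_1 = 7
x_2 = 2
y_2 = 5.5
z_2 = 4
w_2 = 1.5
h_2 = 1.5
x_3 = 3
y_3 = 4.5
z_3 = 2.5
x_4 = 1.5
y_4 = 4
z_4 = 6
r_4 = 1
x_5 = 3
y_5 = 4
z_5 = 6.5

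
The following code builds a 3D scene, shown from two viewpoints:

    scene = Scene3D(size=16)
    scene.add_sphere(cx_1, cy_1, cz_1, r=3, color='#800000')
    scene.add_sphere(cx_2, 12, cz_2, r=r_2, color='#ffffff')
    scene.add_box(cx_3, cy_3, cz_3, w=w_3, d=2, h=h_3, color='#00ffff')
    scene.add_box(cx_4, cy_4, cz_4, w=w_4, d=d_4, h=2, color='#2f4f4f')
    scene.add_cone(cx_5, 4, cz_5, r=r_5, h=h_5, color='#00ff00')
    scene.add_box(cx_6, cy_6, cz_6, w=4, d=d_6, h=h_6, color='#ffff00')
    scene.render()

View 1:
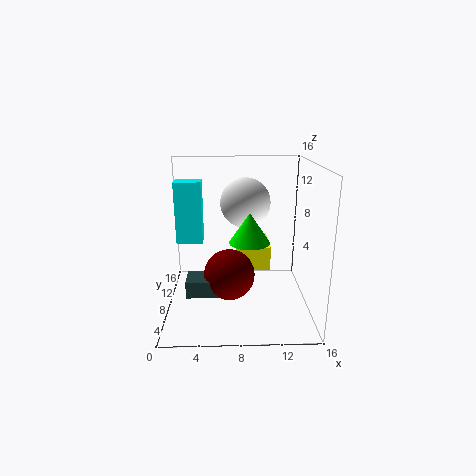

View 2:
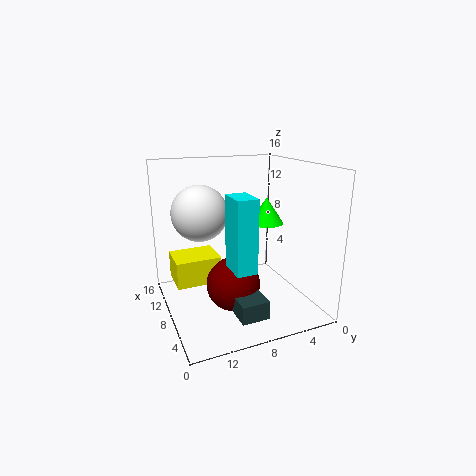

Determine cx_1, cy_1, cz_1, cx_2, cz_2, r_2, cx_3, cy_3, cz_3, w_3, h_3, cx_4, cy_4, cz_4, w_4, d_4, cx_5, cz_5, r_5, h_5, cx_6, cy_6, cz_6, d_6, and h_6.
cx_1 = 7; cy_1 = 9; cz_1 = 3; cx_2 = 9; cz_2 = 11; r_2 = 3; cx_3 = 1; cy_3 = 9; cz_3 = 7; w_3 = 3; h_3 = 7; cx_4 = 2; cy_4 = 7; cz_4 = 1; w_4 = 5; d_4 = 3; cx_5 = 9; cz_5 = 9; r_5 = 2; h_5 = 3; cx_6 = 8; cy_6 = 10; cz_6 = 3; d_6 = 5; h_6 = 3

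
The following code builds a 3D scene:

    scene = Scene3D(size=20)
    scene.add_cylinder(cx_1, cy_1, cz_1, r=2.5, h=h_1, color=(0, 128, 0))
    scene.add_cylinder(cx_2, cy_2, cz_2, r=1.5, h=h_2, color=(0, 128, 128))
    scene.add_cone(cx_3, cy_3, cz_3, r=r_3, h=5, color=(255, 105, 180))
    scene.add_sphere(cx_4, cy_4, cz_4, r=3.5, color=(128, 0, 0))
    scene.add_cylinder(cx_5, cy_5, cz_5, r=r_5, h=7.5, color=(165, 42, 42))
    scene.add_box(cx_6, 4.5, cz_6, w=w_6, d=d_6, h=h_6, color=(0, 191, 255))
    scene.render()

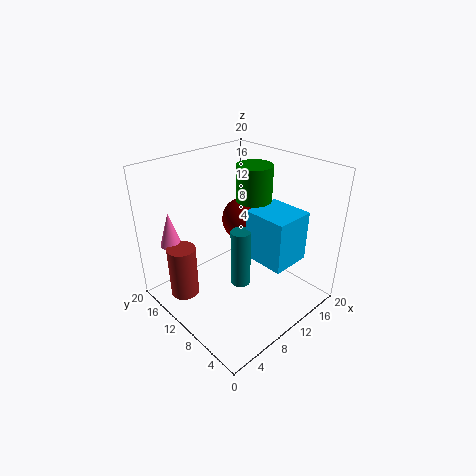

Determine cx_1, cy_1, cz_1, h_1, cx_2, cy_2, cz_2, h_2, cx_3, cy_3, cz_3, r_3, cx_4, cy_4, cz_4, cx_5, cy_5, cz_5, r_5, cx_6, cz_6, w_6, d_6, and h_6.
cx_1 = 13.5; cy_1 = 10.5; cz_1 = 14.5; h_1 = 5; cx_2 = 11.5; cy_2 = 11; cz_2 = 1; h_2 = 9; cx_3 = 3.5; cy_3 = 17; cz_3 = 8.5; r_3 = 1.5; cx_4 = 16; cy_4 = 15; cz_4 = 9; cx_5 = 3.5; cy_5 = 14.5; cz_5 = 1.5; r_5 = 2; cx_6 = 12.5; cz_6 = 5.5; w_6 = 6; d_6 = 6.5; h_6 = 7.5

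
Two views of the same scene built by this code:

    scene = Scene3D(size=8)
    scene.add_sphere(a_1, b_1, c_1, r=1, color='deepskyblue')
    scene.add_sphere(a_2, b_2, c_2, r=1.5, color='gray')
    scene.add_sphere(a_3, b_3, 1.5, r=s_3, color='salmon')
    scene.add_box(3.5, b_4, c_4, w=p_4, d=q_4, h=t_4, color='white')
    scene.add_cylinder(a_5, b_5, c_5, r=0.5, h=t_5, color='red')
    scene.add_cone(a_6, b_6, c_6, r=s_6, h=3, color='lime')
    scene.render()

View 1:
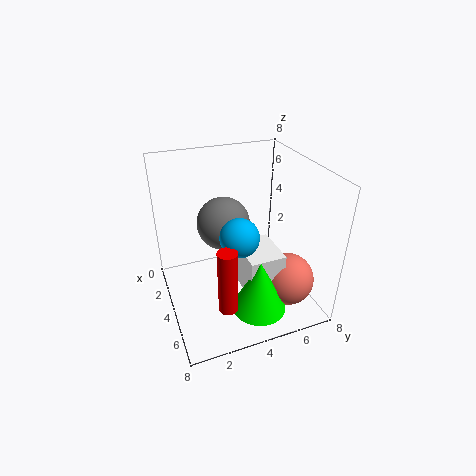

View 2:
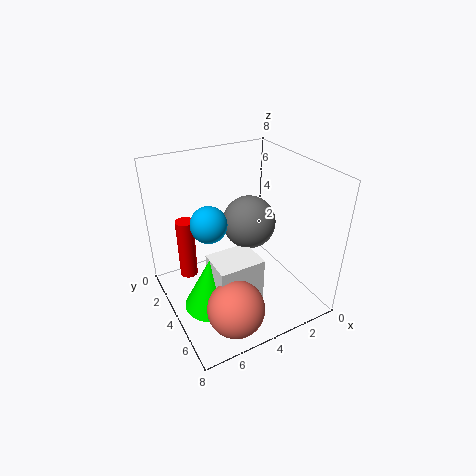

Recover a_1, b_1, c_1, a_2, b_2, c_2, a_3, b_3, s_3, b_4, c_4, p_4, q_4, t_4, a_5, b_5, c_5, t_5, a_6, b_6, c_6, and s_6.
a_1 = 5.5
b_1 = 3.5
c_1 = 5
a_2 = 3
b_2 = 3.5
c_2 = 4.5
a_3 = 5.5
b_3 = 6.5
s_3 = 1.5
b_4 = 4
c_4 = 1
p_4 = 2.5
q_4 = 2
t_4 = 2.5
a_5 = 6.5
b_5 = 2.5
c_5 = 1.5
t_5 = 3.5
a_6 = 6
b_6 = 4.5
c_6 = 0.5
s_6 = 1.5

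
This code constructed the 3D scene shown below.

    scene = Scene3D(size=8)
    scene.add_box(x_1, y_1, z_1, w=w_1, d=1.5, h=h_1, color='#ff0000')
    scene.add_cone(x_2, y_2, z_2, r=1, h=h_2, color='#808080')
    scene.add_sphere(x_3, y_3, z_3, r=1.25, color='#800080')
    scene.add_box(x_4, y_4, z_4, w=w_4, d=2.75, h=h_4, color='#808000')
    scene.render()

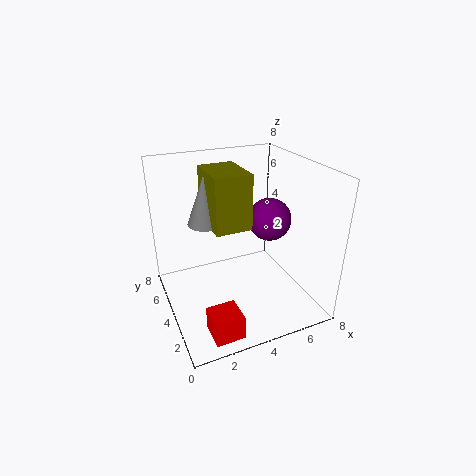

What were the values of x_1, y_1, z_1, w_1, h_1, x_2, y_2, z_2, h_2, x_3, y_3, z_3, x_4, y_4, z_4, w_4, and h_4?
x_1 = 1.25; y_1 = 0.25; z_1 = 0.5; w_1 = 1.5; h_1 = 1.25; x_2 = 2.5; y_2 = 5; z_2 = 4.75; h_2 = 2.75; x_3 = 6.25; y_3 = 4.5; z_3 = 4.5; x_4 = 2.5; y_4 = 3.25; z_4 = 4.75; w_4 = 2; h_4 = 3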